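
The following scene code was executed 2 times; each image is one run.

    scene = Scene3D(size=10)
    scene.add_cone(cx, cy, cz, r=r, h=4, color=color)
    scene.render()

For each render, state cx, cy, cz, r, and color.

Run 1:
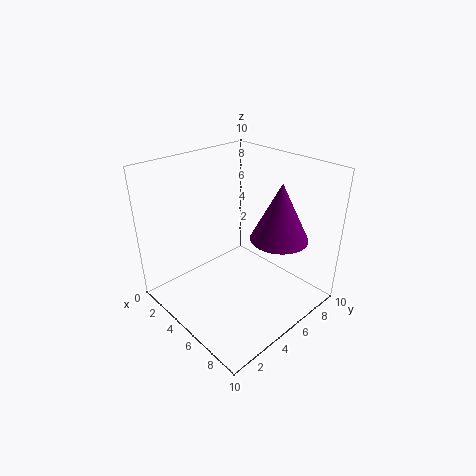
cx = 7; cy = 7; cz = 5; r = 2; color = 'purple'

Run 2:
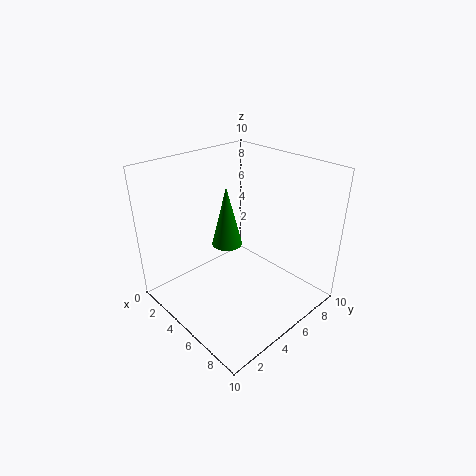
cx = 5; cy = 4; cz = 5; r = 1; color = 'green'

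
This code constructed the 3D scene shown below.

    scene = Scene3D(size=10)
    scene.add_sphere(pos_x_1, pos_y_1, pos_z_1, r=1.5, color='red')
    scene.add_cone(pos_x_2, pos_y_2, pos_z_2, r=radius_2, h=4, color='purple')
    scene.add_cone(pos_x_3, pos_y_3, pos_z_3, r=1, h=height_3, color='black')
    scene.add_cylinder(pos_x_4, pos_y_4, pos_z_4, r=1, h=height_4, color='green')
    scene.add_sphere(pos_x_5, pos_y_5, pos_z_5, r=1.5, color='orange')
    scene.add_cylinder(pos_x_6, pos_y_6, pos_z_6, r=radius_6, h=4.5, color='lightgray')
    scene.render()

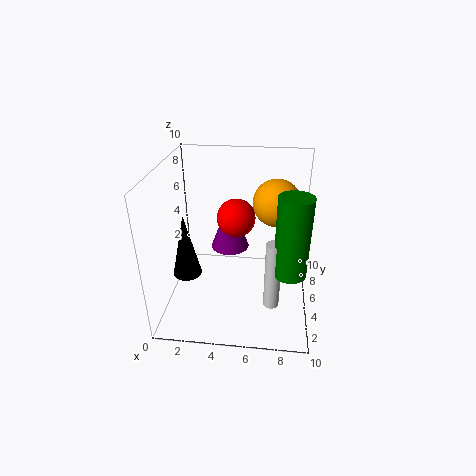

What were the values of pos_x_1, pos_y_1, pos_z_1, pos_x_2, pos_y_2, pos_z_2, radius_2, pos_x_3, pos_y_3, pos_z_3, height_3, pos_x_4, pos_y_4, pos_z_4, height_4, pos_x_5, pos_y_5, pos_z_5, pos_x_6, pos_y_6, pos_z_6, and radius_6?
pos_x_1 = 4.5; pos_y_1 = 8; pos_z_1 = 5; pos_x_2 = 4; pos_y_2 = 8; pos_z_2 = 2.5; radius_2 = 1.5; pos_x_3 = 1.5; pos_y_3 = 4; pos_z_3 = 2.5; height_3 = 4.5; pos_x_4 = 8.5; pos_y_4 = 2; pos_z_4 = 4.5; height_4 = 5; pos_x_5 = 7.5; pos_y_5 = 4.5; pos_z_5 = 8; pos_x_6 = 7.5; pos_y_6 = 2; pos_z_6 = 2; radius_6 = 0.5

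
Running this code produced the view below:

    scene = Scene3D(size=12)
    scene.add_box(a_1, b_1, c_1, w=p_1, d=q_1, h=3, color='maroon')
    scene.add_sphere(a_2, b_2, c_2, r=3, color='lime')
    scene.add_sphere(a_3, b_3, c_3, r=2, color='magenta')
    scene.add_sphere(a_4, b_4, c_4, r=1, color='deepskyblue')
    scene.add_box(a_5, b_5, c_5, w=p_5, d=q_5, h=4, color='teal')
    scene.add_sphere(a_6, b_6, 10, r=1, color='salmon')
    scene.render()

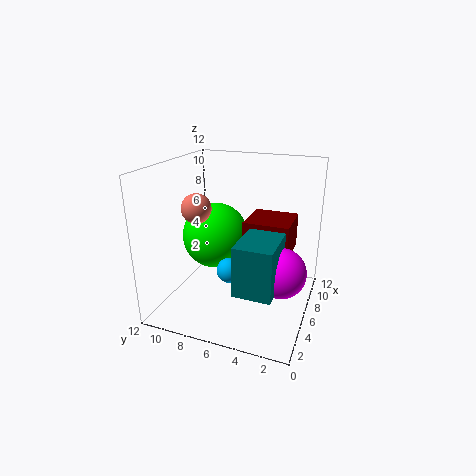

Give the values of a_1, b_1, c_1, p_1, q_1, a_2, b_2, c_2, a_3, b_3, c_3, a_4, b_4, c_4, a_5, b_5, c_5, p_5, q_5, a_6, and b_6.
a_1 = 7; b_1 = 2; c_1 = 4; p_1 = 4; q_1 = 4; a_2 = 8; b_2 = 9; c_2 = 5; a_3 = 5; b_3 = 2; c_3 = 4; a_4 = 4; b_4 = 6; c_4 = 4; a_5 = 2; b_5 = 2; c_5 = 3; p_5 = 4; q_5 = 3; a_6 = 1; b_6 = 7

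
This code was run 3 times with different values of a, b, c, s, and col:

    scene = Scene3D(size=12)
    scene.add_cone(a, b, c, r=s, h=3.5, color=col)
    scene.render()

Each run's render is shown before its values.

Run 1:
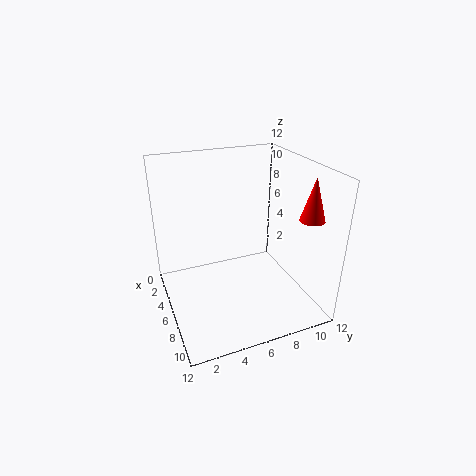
a = 9; b = 11; c = 8; s = 1; col = 'red'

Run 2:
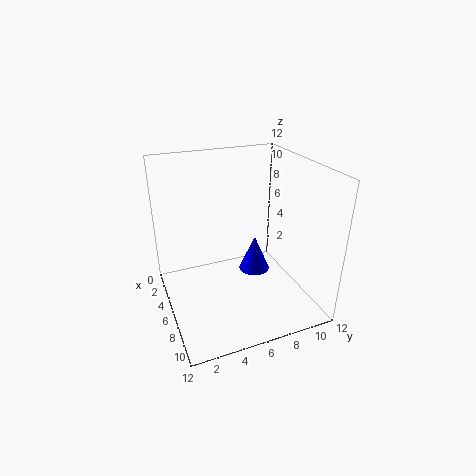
a = 3; b = 9; c = 0.5; s = 1.5; col = 'blue'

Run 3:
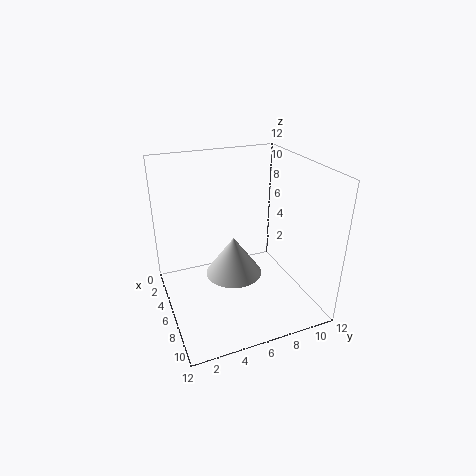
a = 5; b = 6; c = 2; s = 2.5; col = 'lightgray'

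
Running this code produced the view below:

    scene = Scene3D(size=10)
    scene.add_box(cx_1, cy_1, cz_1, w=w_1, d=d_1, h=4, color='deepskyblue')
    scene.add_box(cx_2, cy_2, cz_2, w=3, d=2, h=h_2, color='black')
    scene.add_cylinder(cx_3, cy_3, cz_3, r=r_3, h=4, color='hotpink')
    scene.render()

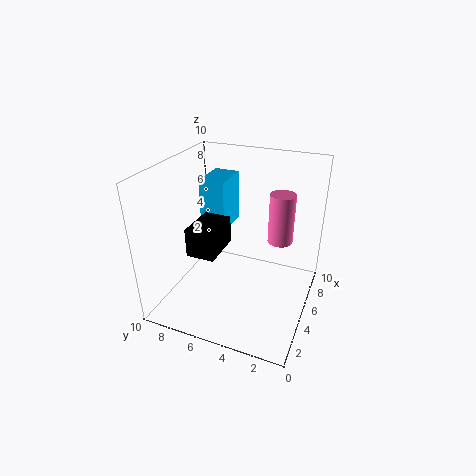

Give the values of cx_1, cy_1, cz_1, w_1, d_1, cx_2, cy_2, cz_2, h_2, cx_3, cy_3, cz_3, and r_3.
cx_1 = 7
cy_1 = 7
cz_1 = 4
w_1 = 3
d_1 = 2
cx_2 = 3
cy_2 = 6
cz_2 = 4
h_2 = 2
cx_3 = 9
cy_3 = 3
cz_3 = 3
r_3 = 1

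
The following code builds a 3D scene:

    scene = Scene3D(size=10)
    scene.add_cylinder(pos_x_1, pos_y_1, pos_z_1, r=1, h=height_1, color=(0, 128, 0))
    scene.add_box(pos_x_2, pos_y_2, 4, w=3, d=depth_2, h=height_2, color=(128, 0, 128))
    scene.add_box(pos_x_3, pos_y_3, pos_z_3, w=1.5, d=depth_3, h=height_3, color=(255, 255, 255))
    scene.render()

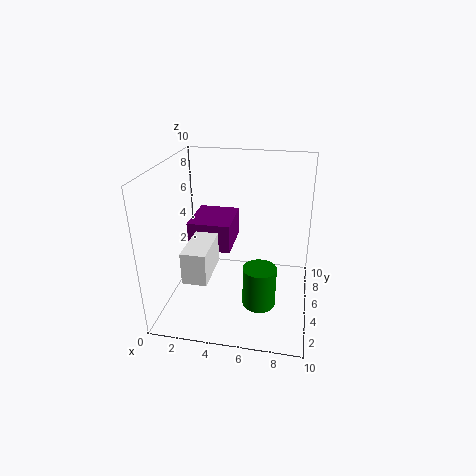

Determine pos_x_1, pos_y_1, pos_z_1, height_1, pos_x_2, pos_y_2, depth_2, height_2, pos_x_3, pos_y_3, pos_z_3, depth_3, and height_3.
pos_x_1 = 7; pos_y_1 = 1.5; pos_z_1 = 2.5; height_1 = 2.5; pos_x_2 = 1.5; pos_y_2 = 4.5; depth_2 = 3.5; height_2 = 2; pos_x_3 = 2.5; pos_y_3 = 0.5; pos_z_3 = 4; depth_3 = 3; height_3 = 2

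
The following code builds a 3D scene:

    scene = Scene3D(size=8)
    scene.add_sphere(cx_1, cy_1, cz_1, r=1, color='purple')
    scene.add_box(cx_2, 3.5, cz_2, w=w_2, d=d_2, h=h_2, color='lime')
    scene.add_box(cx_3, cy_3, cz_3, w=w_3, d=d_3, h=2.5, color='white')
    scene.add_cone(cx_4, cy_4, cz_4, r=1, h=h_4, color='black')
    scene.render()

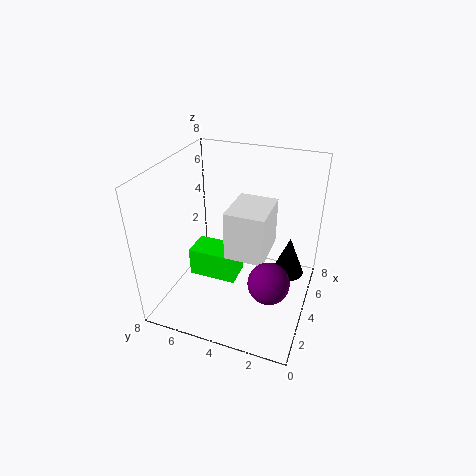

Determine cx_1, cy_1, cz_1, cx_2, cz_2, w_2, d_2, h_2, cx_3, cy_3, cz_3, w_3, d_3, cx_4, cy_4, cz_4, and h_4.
cx_1 = 1.5, cy_1 = 1.5, cz_1 = 3.5, cx_2 = 2, cz_2 = 2.5, w_2 = 1.5, d_2 = 2.5, h_2 = 1.5, cx_3 = 2, cy_3 = 2, cz_3 = 4, w_3 = 2.5, d_3 = 2, cx_4 = 6.5, cy_4 = 1.5, cz_4 = 0.5, h_4 = 2.5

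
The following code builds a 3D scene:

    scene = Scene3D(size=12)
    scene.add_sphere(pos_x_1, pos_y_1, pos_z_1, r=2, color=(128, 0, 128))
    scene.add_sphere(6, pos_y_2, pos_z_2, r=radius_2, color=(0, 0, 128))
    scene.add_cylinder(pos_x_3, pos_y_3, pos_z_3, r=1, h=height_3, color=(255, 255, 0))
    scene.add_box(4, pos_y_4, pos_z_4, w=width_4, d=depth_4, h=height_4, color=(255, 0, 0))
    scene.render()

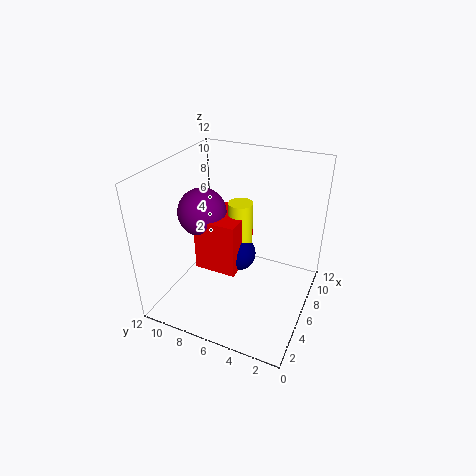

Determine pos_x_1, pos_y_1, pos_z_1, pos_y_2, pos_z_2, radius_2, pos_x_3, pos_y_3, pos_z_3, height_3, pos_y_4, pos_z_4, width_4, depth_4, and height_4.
pos_x_1 = 5.5
pos_y_1 = 9
pos_z_1 = 8
pos_y_2 = 6
pos_z_2 = 4.5
radius_2 = 1.5
pos_x_3 = 6.5
pos_y_3 = 6
pos_z_3 = 3.5
height_3 = 5.5
pos_y_4 = 5.5
pos_z_4 = 3.5
width_4 = 4
depth_4 = 3.5
height_4 = 4.5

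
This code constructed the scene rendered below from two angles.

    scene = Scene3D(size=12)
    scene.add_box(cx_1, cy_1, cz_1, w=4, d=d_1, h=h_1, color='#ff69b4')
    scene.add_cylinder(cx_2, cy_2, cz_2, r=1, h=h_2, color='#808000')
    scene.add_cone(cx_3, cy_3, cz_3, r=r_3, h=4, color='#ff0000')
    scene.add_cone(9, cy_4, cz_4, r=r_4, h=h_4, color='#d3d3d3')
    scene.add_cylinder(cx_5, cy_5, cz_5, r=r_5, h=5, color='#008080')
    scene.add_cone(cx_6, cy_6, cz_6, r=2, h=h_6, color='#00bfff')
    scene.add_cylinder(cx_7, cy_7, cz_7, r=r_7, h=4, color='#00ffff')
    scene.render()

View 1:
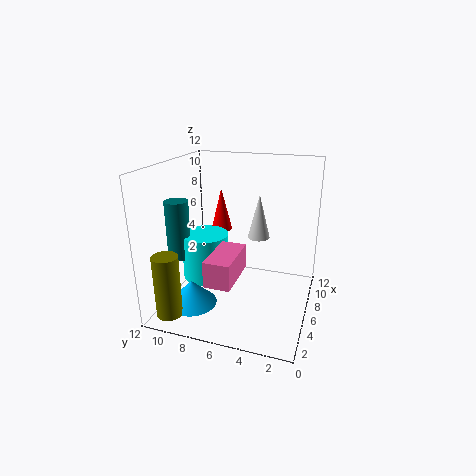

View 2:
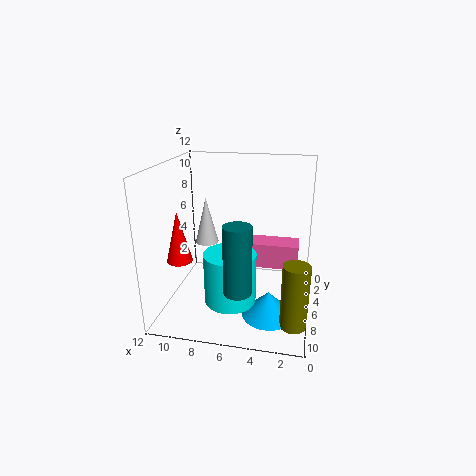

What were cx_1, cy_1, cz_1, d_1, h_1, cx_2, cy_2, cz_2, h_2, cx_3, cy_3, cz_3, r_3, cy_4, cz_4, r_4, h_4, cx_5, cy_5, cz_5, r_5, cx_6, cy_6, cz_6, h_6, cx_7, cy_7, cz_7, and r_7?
cx_1 = 1, cy_1 = 5, cz_1 = 4, d_1 = 2, h_1 = 2, cx_2 = 1, cy_2 = 10, cz_2 = 1, h_2 = 5, cx_3 = 10, cy_3 = 9, cz_3 = 5, r_3 = 1, cy_4 = 5, cz_4 = 5, r_4 = 1, h_4 = 4, cx_5 = 5, cy_5 = 11, cz_5 = 4, r_5 = 1, cx_6 = 3, cy_6 = 9, cz_6 = 1, h_6 = 2, cx_7 = 6, cy_7 = 9, cz_7 = 2, r_7 = 2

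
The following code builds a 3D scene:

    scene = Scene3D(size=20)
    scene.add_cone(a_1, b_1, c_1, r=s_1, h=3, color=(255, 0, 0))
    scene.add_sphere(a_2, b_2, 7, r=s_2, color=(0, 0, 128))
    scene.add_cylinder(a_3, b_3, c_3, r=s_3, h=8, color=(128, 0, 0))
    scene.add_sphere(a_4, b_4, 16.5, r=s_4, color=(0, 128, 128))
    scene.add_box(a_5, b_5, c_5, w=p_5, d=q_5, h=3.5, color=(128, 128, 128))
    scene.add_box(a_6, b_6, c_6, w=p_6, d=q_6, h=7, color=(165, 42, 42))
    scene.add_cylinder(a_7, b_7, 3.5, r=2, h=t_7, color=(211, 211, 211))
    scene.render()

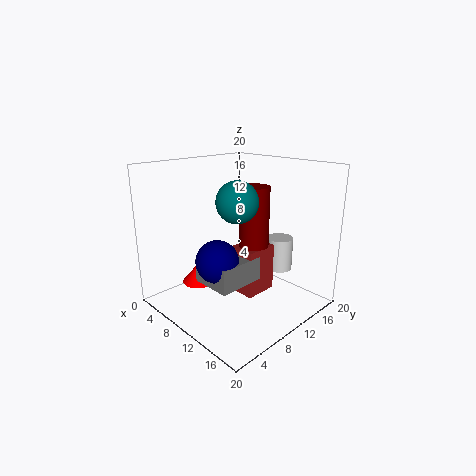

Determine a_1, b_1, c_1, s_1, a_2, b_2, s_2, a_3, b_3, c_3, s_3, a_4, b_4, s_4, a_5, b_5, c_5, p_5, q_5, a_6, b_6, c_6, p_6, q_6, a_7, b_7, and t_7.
a_1 = 4, b_1 = 7.5, c_1 = 2, s_1 = 2.5, a_2 = 9, b_2 = 7, s_2 = 3, a_3 = 12.5, b_3 = 10.5, c_3 = 9.5, s_3 = 2, a_4 = 14, b_4 = 6, s_4 = 2.5, a_5 = 6, b_5 = 5.5, c_5 = 3.5, p_5 = 6, q_5 = 7, a_6 = 8, b_6 = 10.5, c_6 = 1, p_6 = 4, q_6 = 5, a_7 = 11.5, b_7 = 17.5, t_7 = 5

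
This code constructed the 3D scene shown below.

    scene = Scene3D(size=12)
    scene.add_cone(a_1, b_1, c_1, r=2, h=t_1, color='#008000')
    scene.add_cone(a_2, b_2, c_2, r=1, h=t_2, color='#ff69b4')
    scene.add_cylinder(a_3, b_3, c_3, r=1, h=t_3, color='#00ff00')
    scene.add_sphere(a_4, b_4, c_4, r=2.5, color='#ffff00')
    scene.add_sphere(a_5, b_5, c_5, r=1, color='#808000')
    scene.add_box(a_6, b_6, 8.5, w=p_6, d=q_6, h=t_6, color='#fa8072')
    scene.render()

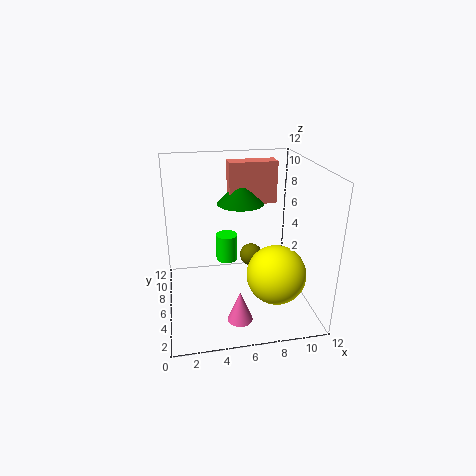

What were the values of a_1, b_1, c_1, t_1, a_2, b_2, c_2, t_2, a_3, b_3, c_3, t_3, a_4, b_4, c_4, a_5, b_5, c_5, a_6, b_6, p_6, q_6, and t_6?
a_1 = 6.5
b_1 = 7.5
c_1 = 8.5
t_1 = 2
a_2 = 5.5
b_2 = 2.5
c_2 = 0.5
t_2 = 2.5
a_3 = 5.5
b_3 = 9
c_3 = 2.5
t_3 = 2.5
a_4 = 9
b_4 = 4.5
c_4 = 3
a_5 = 7.5
b_5 = 7.5
c_5 = 3.5
a_6 = 5.5
b_6 = 7
p_6 = 4
q_6 = 1.5
t_6 = 3.5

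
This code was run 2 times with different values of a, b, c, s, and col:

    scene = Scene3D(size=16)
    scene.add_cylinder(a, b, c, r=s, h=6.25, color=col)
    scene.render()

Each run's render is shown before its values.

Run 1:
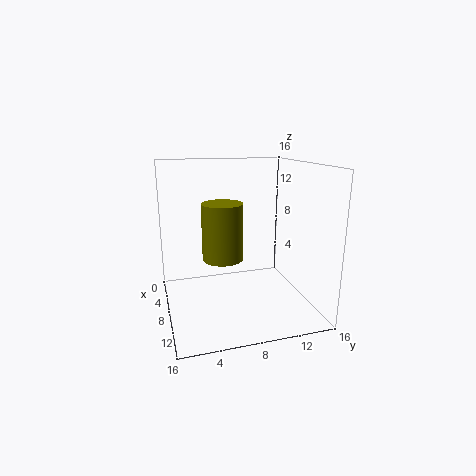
a = 8
b = 6.25
c = 5.75
s = 2.25
col = 'olive'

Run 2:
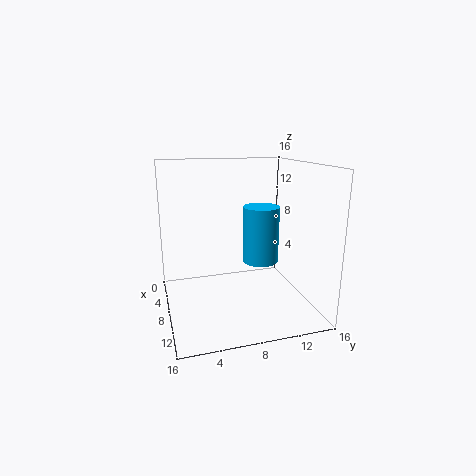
a = 8.5
b = 10.5
c = 5.25
s = 2
col = 'deepskyblue'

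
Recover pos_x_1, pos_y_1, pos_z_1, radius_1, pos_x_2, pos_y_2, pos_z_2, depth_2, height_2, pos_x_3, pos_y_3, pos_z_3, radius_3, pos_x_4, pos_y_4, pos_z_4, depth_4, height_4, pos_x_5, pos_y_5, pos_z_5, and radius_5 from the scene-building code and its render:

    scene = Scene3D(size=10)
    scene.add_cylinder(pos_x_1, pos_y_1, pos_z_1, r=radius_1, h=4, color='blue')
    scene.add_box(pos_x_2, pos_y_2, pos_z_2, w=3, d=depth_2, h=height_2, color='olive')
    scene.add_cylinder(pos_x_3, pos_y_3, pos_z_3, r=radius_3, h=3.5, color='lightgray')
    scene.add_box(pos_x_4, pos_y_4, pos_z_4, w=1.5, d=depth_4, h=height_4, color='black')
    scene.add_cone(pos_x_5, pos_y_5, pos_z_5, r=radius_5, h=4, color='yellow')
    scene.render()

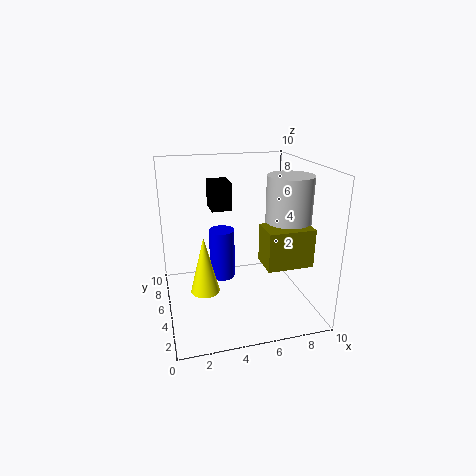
pos_x_1 = 4.5, pos_y_1 = 8, pos_z_1 = 0.5, radius_1 = 1, pos_x_2 = 6, pos_y_2 = 1.5, pos_z_2 = 4, depth_2 = 2, height_2 = 2.5, pos_x_3 = 8, pos_y_3 = 3.5, pos_z_3 = 6, radius_3 = 1.5, pos_x_4 = 3.5, pos_y_4 = 6.5, pos_z_4 = 6.5, depth_4 = 2, height_4 = 2, pos_x_5 = 2.5, pos_y_5 = 4.5, pos_z_5 = 1.5, radius_5 = 1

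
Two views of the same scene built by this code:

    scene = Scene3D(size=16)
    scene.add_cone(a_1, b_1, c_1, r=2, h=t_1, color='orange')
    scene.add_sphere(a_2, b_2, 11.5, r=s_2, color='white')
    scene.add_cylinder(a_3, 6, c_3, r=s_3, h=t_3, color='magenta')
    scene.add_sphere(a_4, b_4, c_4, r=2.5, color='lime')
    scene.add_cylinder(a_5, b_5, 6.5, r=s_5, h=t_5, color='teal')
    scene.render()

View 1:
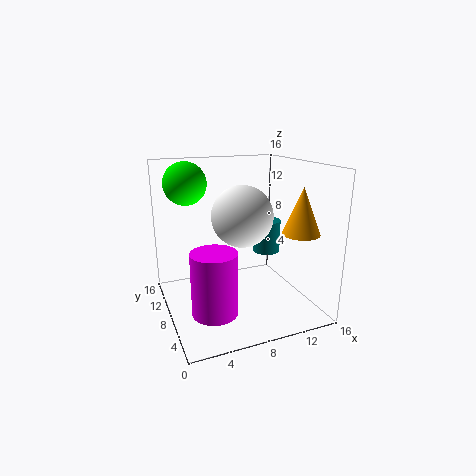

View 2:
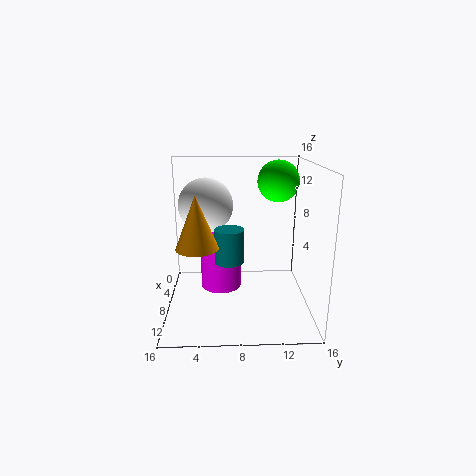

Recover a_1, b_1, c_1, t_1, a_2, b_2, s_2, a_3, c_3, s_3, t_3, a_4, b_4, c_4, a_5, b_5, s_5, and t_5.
a_1 = 13.5
b_1 = 4
c_1 = 9
t_1 = 5
a_2 = 7
b_2 = 4.5
s_2 = 3
a_3 = 4.5
c_3 = 0.5
s_3 = 2.5
t_3 = 7
a_4 = 3.5
b_4 = 13
c_4 = 13.5
a_5 = 11
b_5 = 7
s_5 = 1.5
t_5 = 3.5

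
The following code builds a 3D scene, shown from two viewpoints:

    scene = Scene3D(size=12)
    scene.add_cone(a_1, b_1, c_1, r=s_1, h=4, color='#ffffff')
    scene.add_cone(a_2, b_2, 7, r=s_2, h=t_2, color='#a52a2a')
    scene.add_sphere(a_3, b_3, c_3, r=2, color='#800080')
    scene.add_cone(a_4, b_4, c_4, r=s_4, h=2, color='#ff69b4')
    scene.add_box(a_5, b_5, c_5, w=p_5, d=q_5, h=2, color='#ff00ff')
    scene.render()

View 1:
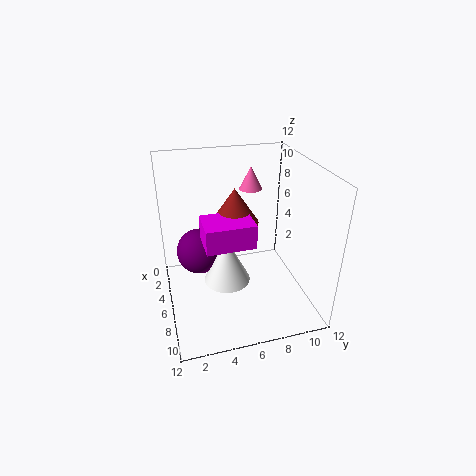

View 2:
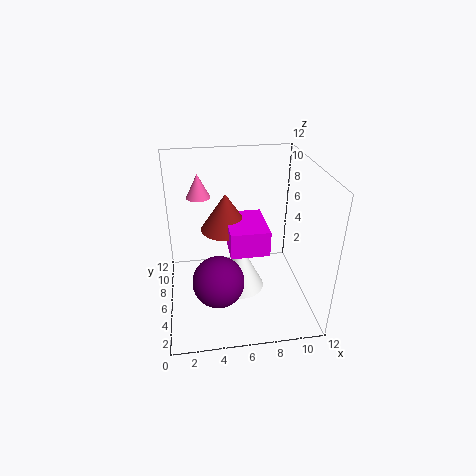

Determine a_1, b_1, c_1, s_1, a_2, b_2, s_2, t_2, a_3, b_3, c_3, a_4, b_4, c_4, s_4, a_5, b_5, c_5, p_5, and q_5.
a_1 = 6; b_1 = 5; c_1 = 2; s_1 = 2; a_2 = 5; b_2 = 6; s_2 = 2; t_2 = 3; a_3 = 4; b_3 = 3; c_3 = 4; a_4 = 3; b_4 = 8; c_4 = 9; s_4 = 1; a_5 = 5; b_5 = 3; c_5 = 6; p_5 = 3; q_5 = 4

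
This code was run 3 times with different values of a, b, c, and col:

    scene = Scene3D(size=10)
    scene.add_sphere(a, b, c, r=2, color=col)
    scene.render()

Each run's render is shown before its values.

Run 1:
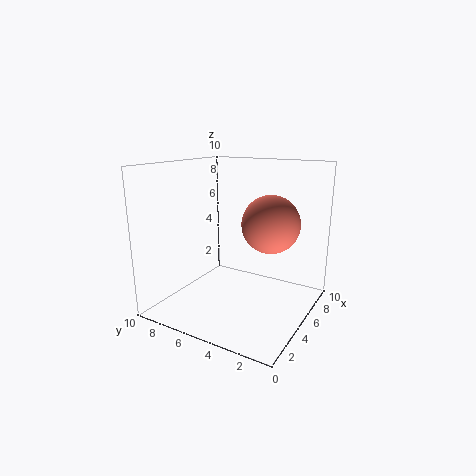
a = 6, b = 3, c = 6, col = 'salmon'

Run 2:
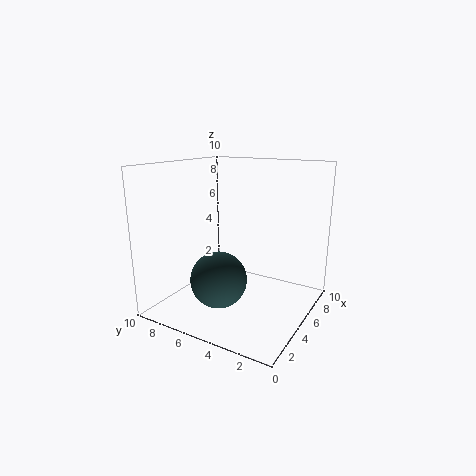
a = 4, b = 6, c = 2, col = 'darkslategray'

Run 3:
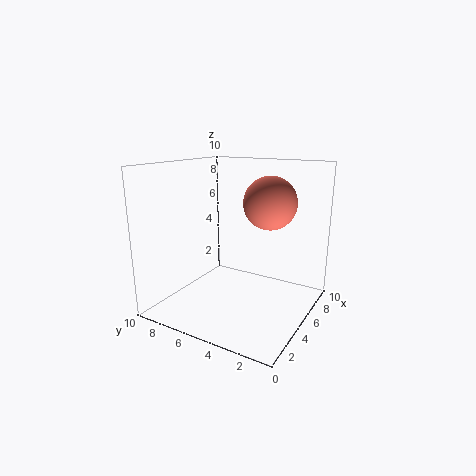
a = 8, b = 4, c = 7, col = 'salmon'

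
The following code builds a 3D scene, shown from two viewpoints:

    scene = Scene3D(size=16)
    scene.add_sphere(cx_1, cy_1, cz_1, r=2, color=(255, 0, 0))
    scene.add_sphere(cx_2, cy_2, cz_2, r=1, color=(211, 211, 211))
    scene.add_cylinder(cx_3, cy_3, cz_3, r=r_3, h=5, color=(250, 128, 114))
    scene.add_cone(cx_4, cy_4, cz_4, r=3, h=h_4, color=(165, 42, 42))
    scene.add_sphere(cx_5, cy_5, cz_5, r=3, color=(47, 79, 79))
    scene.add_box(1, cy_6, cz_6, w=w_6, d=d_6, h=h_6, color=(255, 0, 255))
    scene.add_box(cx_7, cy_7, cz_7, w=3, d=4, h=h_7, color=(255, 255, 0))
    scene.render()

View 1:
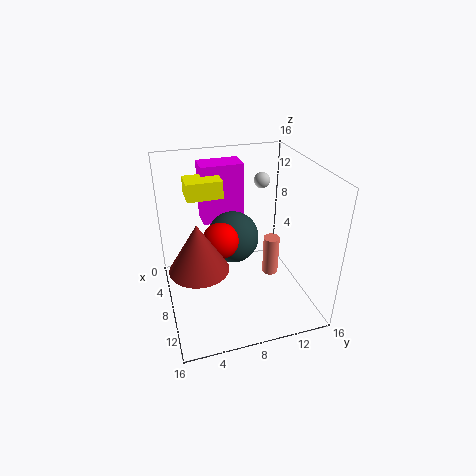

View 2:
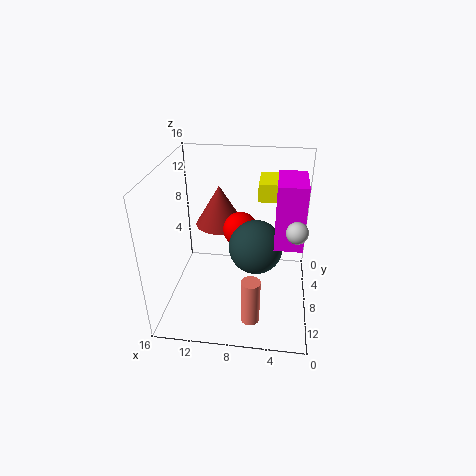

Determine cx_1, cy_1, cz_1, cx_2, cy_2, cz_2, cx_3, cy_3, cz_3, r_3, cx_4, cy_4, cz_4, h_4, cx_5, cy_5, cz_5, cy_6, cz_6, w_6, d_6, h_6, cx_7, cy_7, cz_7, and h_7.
cx_1 = 8
cy_1 = 6
cz_1 = 8
cx_2 = 2
cy_2 = 13
cz_2 = 12
cx_3 = 6
cy_3 = 13
cz_3 = 1
r_3 = 1
cx_4 = 11
cy_4 = 3
cz_4 = 7
h_4 = 5
cx_5 = 6
cy_5 = 8
cz_5 = 7
cy_6 = 5
cz_6 = 8
w_6 = 3
d_6 = 5
h_6 = 7
cx_7 = 3
cy_7 = 3
cz_7 = 12
h_7 = 2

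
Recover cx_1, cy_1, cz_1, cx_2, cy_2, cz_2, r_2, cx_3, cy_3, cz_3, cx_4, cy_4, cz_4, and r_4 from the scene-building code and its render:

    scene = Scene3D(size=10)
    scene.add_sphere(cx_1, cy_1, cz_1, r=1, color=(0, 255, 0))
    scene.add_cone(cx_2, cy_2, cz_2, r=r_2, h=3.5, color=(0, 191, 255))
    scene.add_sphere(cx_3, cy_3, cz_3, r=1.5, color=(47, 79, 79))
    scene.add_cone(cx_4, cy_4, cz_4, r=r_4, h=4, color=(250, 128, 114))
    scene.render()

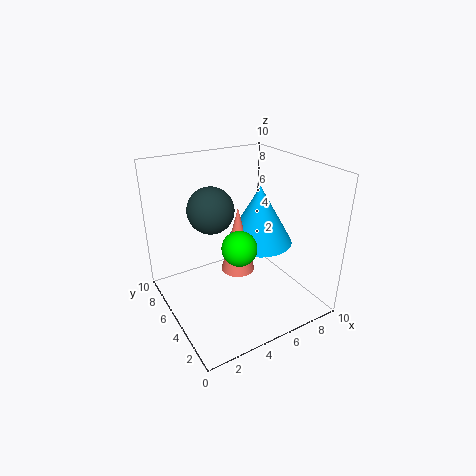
cx_1 = 3
cy_1 = 1.5
cz_1 = 6.5
cx_2 = 5
cy_2 = 2.5
cz_2 = 6
r_2 = 2
cx_3 = 3
cy_3 = 5
cz_3 = 7.5
cx_4 = 3.5
cy_4 = 2.5
cz_4 = 4.5
r_4 = 1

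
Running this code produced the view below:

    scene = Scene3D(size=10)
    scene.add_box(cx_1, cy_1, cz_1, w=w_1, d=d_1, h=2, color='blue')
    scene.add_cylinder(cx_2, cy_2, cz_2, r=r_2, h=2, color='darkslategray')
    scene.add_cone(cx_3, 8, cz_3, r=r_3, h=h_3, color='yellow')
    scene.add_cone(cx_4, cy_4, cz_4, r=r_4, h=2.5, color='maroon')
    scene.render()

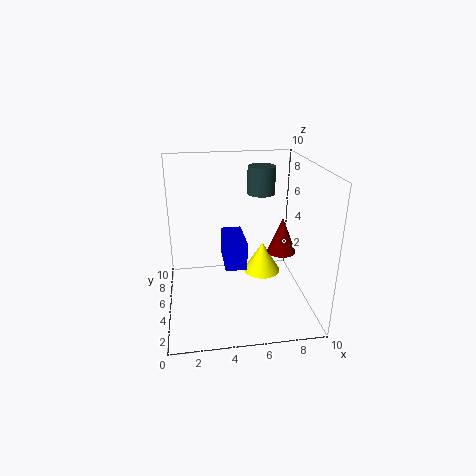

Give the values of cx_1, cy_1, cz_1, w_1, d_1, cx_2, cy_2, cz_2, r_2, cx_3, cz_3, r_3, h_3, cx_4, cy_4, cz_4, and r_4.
cx_1 = 4
cy_1 = 4
cz_1 = 3
w_1 = 1.5
d_1 = 3
cx_2 = 7
cy_2 = 7
cz_2 = 7.5
r_2 = 1
cx_3 = 7.5
cz_3 = 0.5
r_3 = 1.5
h_3 = 2.5
cx_4 = 8
cy_4 = 4.5
cz_4 = 4
r_4 = 1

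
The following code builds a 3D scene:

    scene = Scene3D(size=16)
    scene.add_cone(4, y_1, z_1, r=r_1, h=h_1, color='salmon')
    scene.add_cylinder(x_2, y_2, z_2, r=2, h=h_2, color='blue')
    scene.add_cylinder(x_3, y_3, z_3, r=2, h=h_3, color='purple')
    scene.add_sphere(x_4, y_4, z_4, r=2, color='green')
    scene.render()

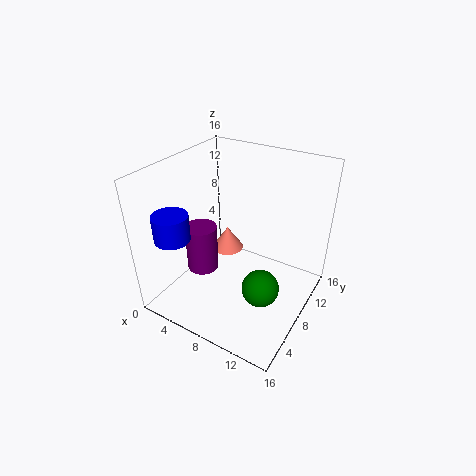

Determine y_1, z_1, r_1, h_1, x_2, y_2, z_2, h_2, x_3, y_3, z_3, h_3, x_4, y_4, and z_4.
y_1 = 12
z_1 = 3
r_1 = 2
h_1 = 3
x_2 = 2
y_2 = 4
z_2 = 8
h_2 = 3
x_3 = 2
y_3 = 9
z_3 = 1
h_3 = 6
x_4 = 12
y_4 = 6
z_4 = 4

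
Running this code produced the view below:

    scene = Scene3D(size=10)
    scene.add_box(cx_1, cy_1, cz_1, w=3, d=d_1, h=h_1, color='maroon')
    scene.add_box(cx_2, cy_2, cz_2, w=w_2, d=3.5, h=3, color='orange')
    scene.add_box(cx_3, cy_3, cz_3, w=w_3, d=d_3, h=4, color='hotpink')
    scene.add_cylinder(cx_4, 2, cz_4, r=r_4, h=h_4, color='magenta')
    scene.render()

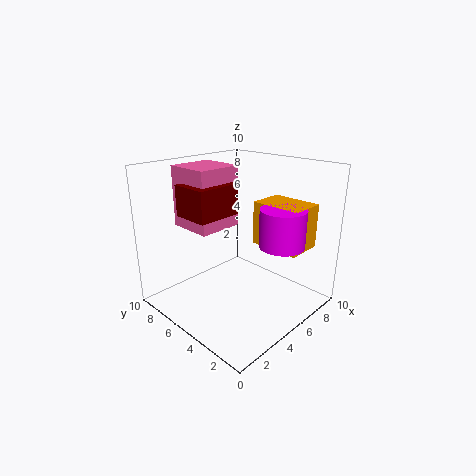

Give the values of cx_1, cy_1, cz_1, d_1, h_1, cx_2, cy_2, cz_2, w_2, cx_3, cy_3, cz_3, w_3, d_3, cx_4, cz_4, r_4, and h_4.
cx_1 = 1.5
cy_1 = 4.5
cz_1 = 7
d_1 = 2.5
h_1 = 2
cx_2 = 6
cy_2 = 1
cz_2 = 4.5
w_2 = 2.5
cx_3 = 2
cy_3 = 5
cz_3 = 6
w_3 = 3
d_3 = 3
cx_4 = 6
cz_4 = 5
r_4 = 1.5
h_4 = 2.5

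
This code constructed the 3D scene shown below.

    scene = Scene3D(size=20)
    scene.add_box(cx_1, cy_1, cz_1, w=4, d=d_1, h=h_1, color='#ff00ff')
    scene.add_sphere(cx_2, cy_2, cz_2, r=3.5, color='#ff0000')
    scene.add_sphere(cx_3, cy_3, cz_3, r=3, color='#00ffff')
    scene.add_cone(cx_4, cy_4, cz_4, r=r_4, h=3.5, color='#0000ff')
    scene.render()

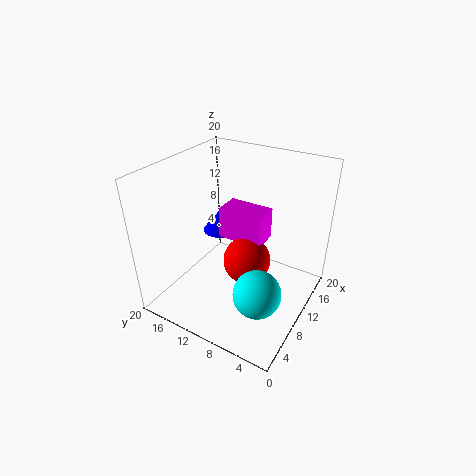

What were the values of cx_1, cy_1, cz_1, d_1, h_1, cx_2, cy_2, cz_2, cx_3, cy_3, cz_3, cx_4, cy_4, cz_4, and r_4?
cx_1 = 12
cy_1 = 7.75
cz_1 = 7.75
d_1 = 6.75
h_1 = 4.75
cx_2 = 11.75
cy_2 = 9.5
cz_2 = 5.25
cx_3 = 4.5
cy_3 = 4
cz_3 = 6.75
cx_4 = 15.5
cy_4 = 16.75
cz_4 = 6.5
r_4 = 2.75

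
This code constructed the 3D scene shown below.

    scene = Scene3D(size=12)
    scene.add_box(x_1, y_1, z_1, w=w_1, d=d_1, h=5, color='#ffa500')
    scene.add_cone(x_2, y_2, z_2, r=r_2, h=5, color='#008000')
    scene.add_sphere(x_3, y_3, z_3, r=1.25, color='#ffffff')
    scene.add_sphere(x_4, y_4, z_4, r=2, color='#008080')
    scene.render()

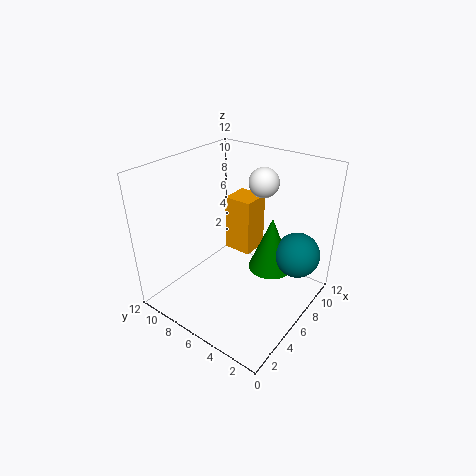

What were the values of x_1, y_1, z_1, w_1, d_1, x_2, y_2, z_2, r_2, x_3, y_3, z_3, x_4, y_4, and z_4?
x_1 = 7.5
y_1 = 6
z_1 = 3.5
w_1 = 2.5
d_1 = 2.5
x_2 = 9
y_2 = 4.5
z_2 = 2
r_2 = 2
x_3 = 8.5
y_3 = 5.25
z_3 = 10.25
x_4 = 9.75
y_4 = 2.25
z_4 = 3.75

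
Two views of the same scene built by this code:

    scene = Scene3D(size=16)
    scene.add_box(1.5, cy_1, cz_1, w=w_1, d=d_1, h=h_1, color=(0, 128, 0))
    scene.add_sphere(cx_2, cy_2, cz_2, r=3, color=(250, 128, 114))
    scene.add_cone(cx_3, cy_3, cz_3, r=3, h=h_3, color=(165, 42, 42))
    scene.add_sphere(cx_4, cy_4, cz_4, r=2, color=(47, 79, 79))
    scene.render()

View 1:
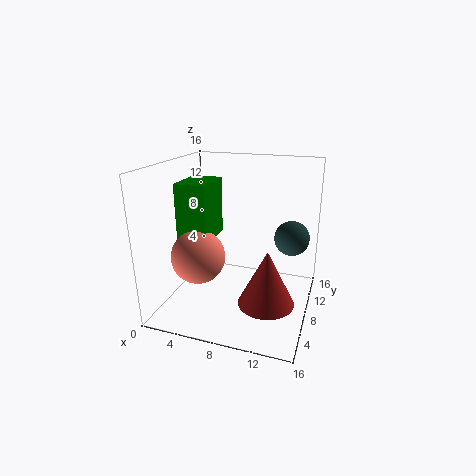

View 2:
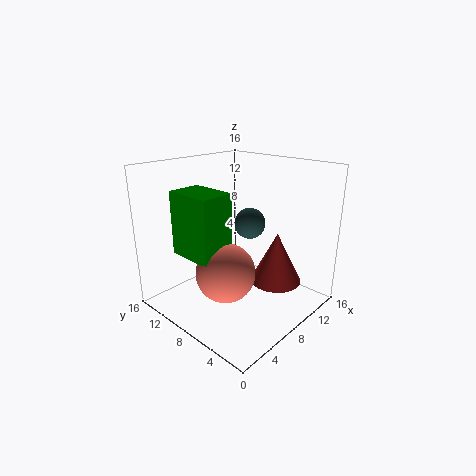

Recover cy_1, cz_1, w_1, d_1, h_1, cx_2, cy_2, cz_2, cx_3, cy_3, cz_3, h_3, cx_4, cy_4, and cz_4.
cy_1 = 6
cz_1 = 7.5
w_1 = 3.5
d_1 = 5
h_1 = 6.5
cx_2 = 4
cy_2 = 6
cz_2 = 6
cx_3 = 12
cy_3 = 5.5
cz_3 = 2
h_3 = 6
cx_4 = 13.5
cy_4 = 11
cz_4 = 7.5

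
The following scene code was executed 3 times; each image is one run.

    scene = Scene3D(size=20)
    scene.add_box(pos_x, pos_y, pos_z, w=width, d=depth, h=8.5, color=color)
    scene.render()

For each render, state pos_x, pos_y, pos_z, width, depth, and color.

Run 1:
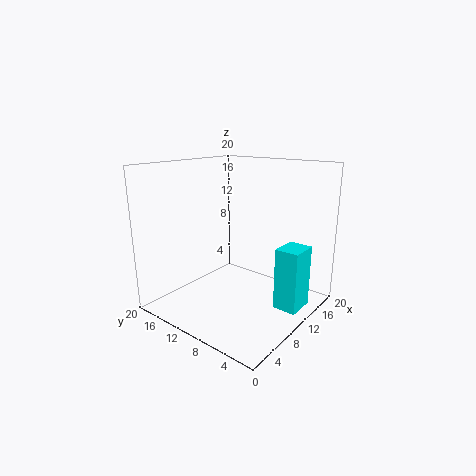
pos_x = 10.5, pos_y = 1, pos_z = 1, width = 4, depth = 3.25, color = 'cyan'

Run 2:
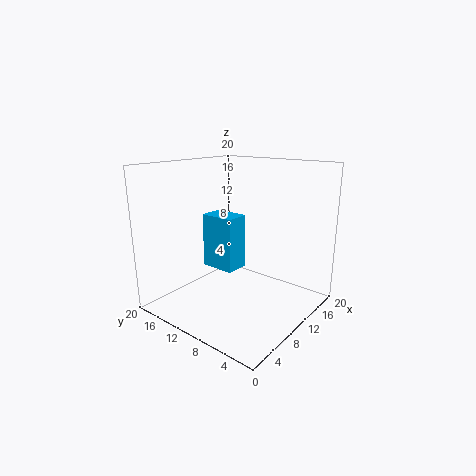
pos_x = 11.5, pos_y = 12.75, pos_z = 3.25, width = 3.75, depth = 5.5, color = 'deepskyblue'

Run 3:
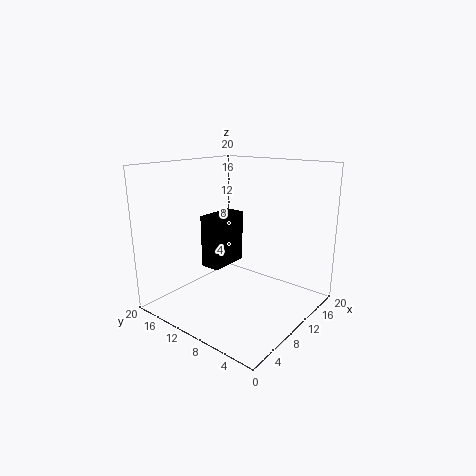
pos_x = 11.75, pos_y = 15.75, pos_z = 2.75, width = 6.75, depth = 3.25, color = 'black'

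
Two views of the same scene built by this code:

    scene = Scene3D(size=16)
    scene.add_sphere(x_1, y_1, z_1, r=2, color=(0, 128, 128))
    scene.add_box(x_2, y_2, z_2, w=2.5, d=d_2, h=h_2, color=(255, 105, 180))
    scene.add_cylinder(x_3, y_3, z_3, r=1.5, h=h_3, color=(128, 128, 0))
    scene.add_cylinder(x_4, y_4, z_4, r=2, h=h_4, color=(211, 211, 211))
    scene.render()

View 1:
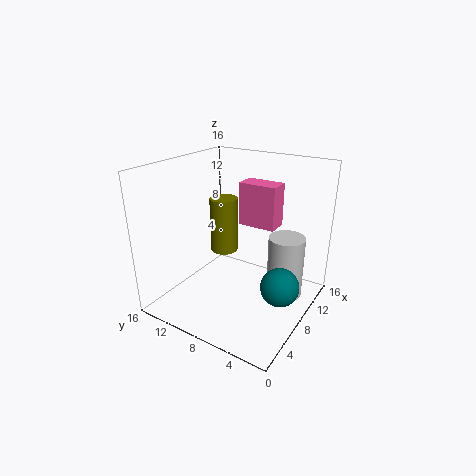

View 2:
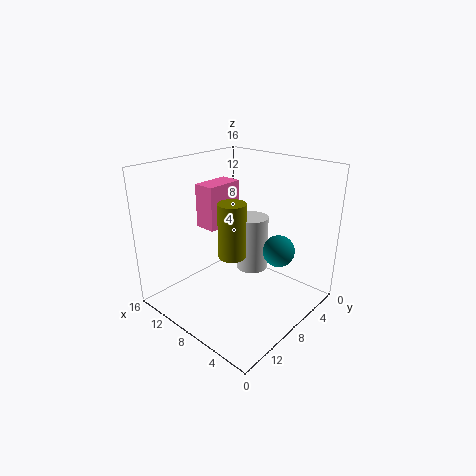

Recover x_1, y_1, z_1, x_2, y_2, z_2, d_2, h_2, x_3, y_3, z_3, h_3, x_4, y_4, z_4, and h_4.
x_1 = 6.5
y_1 = 2
z_1 = 4.5
x_2 = 10.5
y_2 = 5
z_2 = 8.5
d_2 = 4.5
h_2 = 5
x_3 = 7.5
y_3 = 9.5
z_3 = 6.5
h_3 = 6
x_4 = 10
y_4 = 3
z_4 = 1.5
h_4 = 7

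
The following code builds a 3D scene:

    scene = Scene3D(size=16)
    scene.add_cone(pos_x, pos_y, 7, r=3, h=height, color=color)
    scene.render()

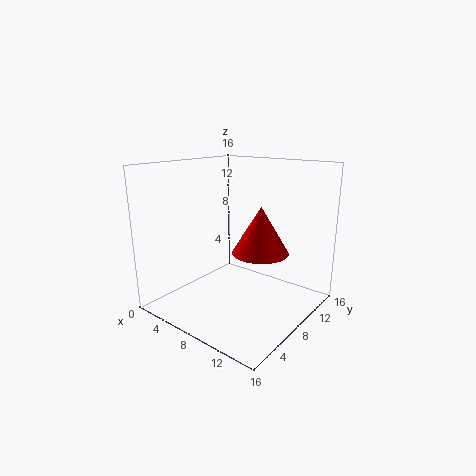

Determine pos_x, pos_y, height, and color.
pos_x = 11; pos_y = 8; height = 5; color = 'red'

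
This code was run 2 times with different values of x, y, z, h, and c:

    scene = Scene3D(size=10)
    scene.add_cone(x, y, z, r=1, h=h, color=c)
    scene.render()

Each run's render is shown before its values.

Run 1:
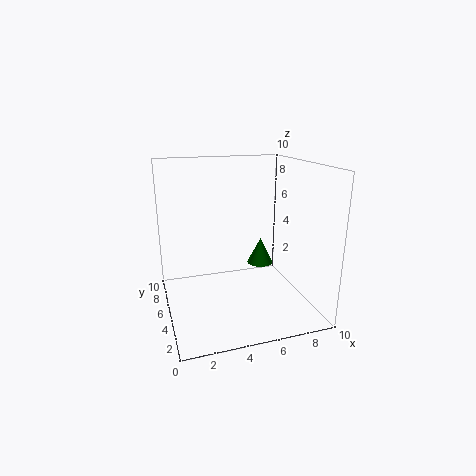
x = 7.5, y = 7, z = 2, h = 2, c = 'green'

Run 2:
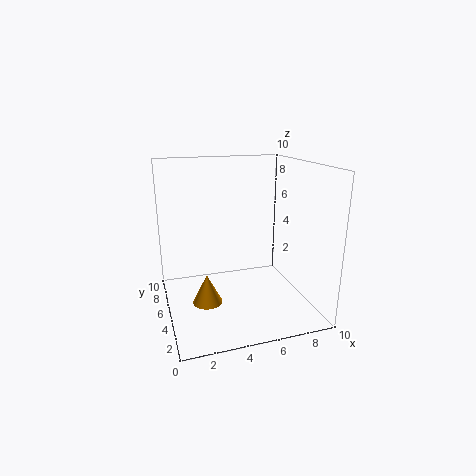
x = 2.5, y = 4, z = 1, h = 2, c = 'orange'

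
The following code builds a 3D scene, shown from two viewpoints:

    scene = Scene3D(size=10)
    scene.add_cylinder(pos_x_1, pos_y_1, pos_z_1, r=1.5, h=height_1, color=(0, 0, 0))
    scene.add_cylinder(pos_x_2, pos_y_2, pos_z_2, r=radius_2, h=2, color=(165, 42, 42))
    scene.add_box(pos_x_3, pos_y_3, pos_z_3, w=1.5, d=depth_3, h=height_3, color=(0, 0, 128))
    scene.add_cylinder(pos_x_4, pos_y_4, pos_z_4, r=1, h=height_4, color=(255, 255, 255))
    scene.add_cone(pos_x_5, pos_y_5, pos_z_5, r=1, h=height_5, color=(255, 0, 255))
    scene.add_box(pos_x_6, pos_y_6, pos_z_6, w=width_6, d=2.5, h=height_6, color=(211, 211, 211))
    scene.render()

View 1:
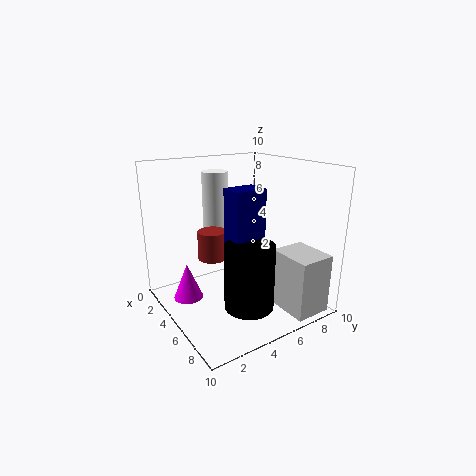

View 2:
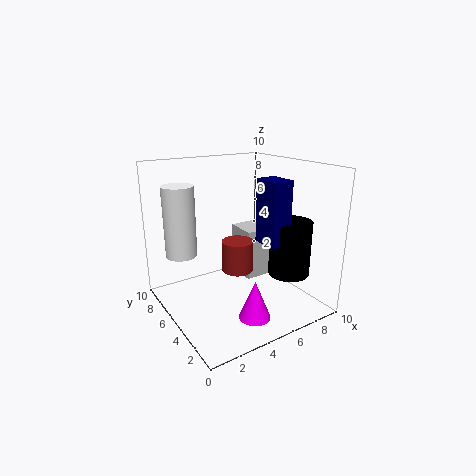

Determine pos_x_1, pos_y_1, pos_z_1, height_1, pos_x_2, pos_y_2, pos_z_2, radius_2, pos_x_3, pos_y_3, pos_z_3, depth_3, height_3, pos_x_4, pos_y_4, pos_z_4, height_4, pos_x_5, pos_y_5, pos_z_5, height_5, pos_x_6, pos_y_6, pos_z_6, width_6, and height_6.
pos_x_1 = 8.5, pos_y_1 = 3.5, pos_z_1 = 2, height_1 = 4, pos_x_2 = 4, pos_y_2 = 3.5, pos_z_2 = 3.5, radius_2 = 1, pos_x_3 = 6.5, pos_y_3 = 3, pos_z_3 = 4.5, depth_3 = 2, height_3 = 4.5, pos_x_4 = 1, pos_y_4 = 5.5, pos_z_4 = 4.5, height_4 = 4.5, pos_x_5 = 4, pos_y_5 = 1.5, pos_z_5 = 1, height_5 = 2.5, pos_x_6 = 7, pos_y_6 = 6.5, pos_z_6 = 0.5, width_6 = 3, height_6 = 4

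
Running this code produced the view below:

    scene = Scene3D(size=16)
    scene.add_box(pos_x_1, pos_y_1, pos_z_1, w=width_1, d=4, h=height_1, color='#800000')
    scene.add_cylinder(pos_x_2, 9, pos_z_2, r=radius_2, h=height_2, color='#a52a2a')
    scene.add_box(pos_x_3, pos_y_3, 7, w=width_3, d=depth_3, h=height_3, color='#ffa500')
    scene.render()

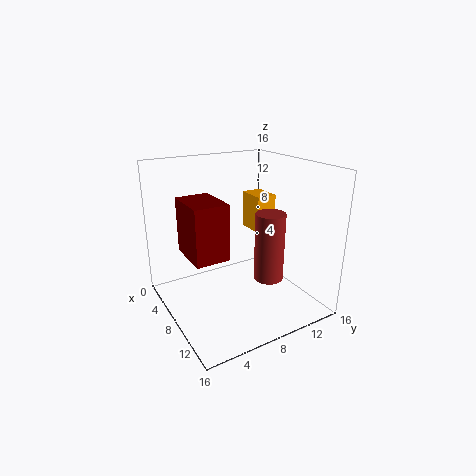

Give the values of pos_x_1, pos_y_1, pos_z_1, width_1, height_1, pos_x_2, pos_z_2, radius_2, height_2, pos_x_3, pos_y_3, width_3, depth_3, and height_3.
pos_x_1 = 2.5, pos_y_1 = 3, pos_z_1 = 5.5, width_1 = 5.5, height_1 = 6.5, pos_x_2 = 12.5, pos_z_2 = 5, radius_2 = 1.5, height_2 = 7, pos_x_3 = 2.5, pos_y_3 = 12, width_3 = 3.5, depth_3 = 2.5, height_3 = 4.5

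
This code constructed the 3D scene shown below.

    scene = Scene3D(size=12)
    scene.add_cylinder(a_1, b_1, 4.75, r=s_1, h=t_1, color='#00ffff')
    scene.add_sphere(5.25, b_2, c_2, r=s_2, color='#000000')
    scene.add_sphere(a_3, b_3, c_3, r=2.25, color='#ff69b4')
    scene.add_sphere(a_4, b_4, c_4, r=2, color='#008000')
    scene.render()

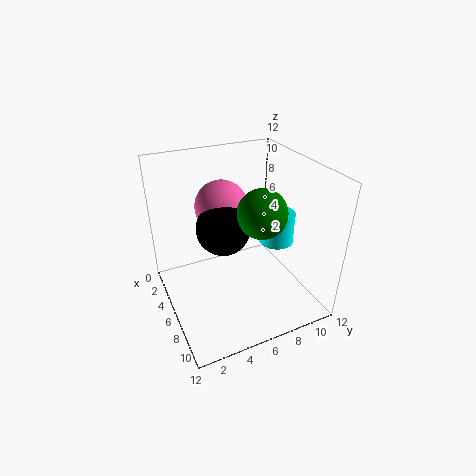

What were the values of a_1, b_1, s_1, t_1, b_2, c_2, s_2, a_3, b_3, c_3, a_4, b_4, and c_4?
a_1 = 6; b_1 = 9.75; s_1 = 1.5; t_1 = 2.75; b_2 = 5; c_2 = 6.75; s_2 = 2.25; a_3 = 3.75; b_3 = 5.5; c_3 = 8; a_4 = 7.25; b_4 = 7.5; c_4 = 8.5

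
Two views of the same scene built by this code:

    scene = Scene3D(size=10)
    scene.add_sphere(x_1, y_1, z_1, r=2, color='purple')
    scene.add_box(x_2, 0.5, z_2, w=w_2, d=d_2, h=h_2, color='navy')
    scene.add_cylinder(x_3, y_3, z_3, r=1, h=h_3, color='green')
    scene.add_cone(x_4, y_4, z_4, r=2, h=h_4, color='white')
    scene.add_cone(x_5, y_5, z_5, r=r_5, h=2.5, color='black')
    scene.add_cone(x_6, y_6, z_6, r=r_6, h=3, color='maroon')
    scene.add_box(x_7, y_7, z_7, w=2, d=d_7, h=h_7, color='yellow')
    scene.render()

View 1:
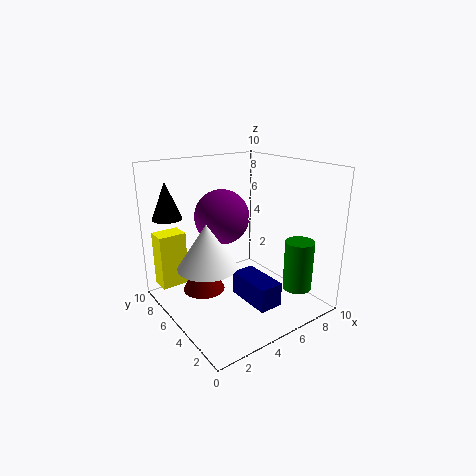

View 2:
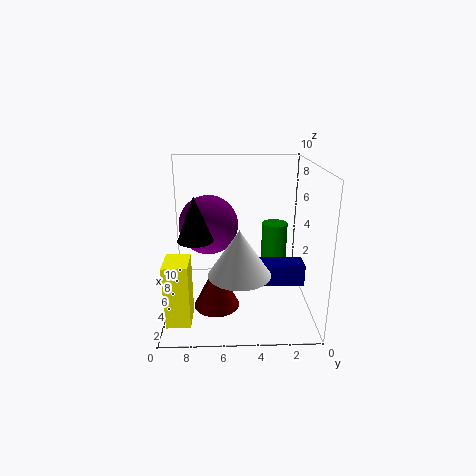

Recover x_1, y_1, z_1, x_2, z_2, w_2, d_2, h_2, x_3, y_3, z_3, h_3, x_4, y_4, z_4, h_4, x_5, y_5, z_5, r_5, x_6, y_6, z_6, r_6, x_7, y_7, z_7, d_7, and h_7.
x_1 = 5; y_1 = 7; z_1 = 6; x_2 = 3.5; z_2 = 2; w_2 = 1.5; d_2 = 3; h_2 = 1.5; x_3 = 8; y_3 = 2; z_3 = 1.5; h_3 = 3.5; x_4 = 2.5; y_4 = 5; z_4 = 3.5; h_4 = 3; x_5 = 1; y_5 = 7.5; z_5 = 6.5; r_5 = 1; x_6 = 3; y_6 = 6.5; z_6 = 1; r_6 = 1.5; x_7 = 0.5; y_7 = 8; z_7 = 1; d_7 = 1.5; h_7 = 4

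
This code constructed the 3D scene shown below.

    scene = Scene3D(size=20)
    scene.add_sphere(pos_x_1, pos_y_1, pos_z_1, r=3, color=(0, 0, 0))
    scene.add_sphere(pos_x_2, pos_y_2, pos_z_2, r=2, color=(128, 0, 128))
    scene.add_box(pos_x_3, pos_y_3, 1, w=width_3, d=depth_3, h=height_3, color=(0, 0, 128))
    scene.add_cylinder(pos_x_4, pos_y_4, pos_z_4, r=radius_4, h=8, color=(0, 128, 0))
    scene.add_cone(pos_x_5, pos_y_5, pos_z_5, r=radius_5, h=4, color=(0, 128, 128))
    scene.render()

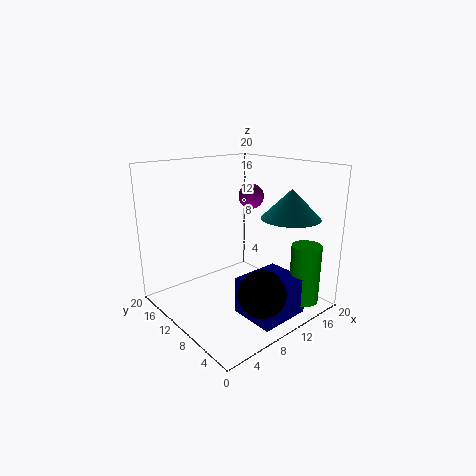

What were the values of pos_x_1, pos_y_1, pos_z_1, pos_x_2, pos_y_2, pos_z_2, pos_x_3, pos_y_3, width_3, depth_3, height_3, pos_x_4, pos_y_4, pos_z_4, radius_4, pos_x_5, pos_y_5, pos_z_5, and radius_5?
pos_x_1 = 8
pos_y_1 = 3
pos_z_1 = 5
pos_x_2 = 17
pos_y_2 = 15
pos_z_2 = 14
pos_x_3 = 7
pos_y_3 = 1
width_3 = 7
depth_3 = 6
height_3 = 5
pos_x_4 = 15
pos_y_4 = 2
pos_z_4 = 2
radius_4 = 2
pos_x_5 = 15
pos_y_5 = 5
pos_z_5 = 13
radius_5 = 4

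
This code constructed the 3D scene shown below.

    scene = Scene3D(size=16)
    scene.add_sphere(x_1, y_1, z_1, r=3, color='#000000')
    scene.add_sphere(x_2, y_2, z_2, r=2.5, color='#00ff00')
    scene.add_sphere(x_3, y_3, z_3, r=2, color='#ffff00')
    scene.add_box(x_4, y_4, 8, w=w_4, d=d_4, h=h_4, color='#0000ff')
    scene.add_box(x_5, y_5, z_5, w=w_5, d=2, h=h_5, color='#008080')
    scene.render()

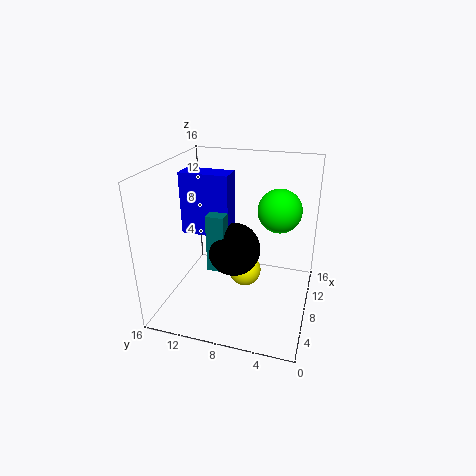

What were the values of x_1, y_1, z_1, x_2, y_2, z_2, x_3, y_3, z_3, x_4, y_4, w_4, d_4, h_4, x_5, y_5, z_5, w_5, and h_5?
x_1 = 8
y_1 = 8.5
z_1 = 6.5
x_2 = 11
y_2 = 4
z_2 = 10.5
x_3 = 11
y_3 = 8
z_3 = 2
x_4 = 7.5
y_4 = 9
w_4 = 2.5
d_4 = 5.5
h_4 = 7
x_5 = 6
y_5 = 9
z_5 = 4.5
w_5 = 4
h_5 = 6.5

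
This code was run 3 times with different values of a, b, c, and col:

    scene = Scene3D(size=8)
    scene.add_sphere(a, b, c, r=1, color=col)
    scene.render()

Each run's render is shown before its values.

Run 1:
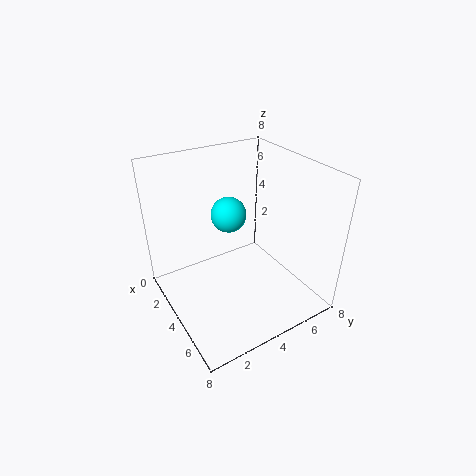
a = 3; b = 4; c = 5; col = 'cyan'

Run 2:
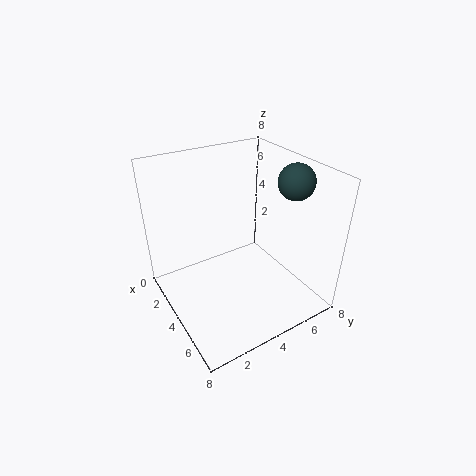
a = 5; b = 7; c = 7; col = 'darkslategray'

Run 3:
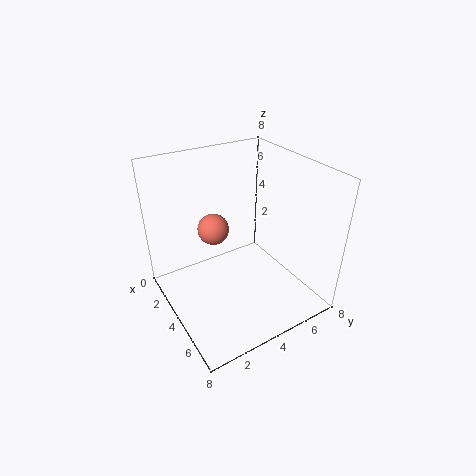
a = 1; b = 4; c = 3; col = 'salmon'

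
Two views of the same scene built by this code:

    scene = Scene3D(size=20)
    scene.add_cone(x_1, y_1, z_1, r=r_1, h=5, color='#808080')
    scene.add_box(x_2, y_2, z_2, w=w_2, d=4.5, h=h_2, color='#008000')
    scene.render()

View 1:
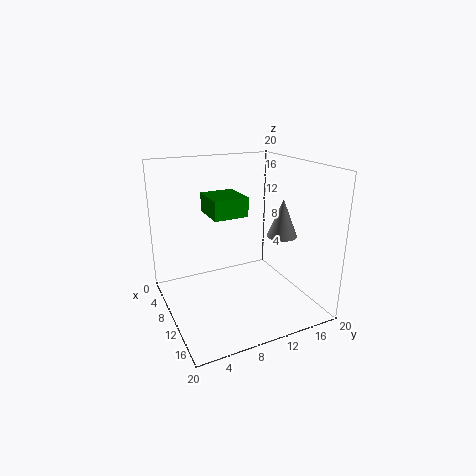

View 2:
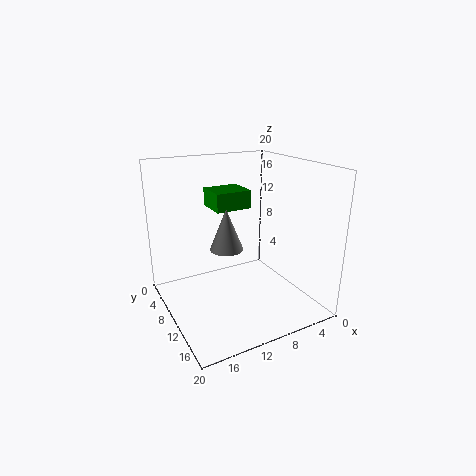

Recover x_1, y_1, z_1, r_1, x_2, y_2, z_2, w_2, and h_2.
x_1 = 14; y_1 = 14.5; z_1 = 11; r_1 = 2; x_2 = 8; y_2 = 5.5; z_2 = 14; w_2 = 5; h_2 = 2.5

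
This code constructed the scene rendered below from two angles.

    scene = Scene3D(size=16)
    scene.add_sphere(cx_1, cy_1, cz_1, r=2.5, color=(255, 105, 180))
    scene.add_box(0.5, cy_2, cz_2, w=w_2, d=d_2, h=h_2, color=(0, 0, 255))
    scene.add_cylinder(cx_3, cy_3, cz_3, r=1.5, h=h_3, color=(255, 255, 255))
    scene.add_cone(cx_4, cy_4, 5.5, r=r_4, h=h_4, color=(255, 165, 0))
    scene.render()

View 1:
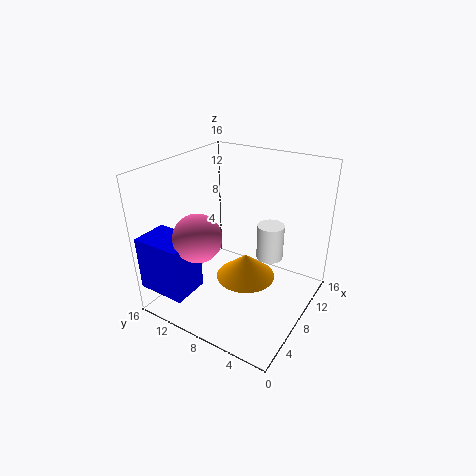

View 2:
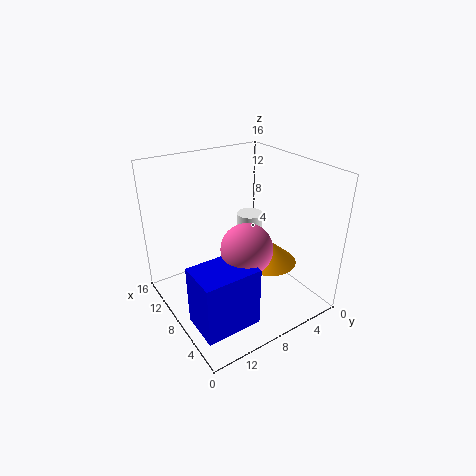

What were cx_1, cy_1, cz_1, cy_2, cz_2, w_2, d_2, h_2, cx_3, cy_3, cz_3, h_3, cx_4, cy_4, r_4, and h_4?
cx_1 = 3.5, cy_1 = 10, cz_1 = 9.5, cy_2 = 10.5, cz_2 = 3, w_2 = 4, d_2 = 5.5, h_2 = 6, cx_3 = 10, cy_3 = 5, cz_3 = 5.5, h_3 = 4, cx_4 = 5.5, cy_4 = 5.5, r_4 = 3, h_4 = 2.5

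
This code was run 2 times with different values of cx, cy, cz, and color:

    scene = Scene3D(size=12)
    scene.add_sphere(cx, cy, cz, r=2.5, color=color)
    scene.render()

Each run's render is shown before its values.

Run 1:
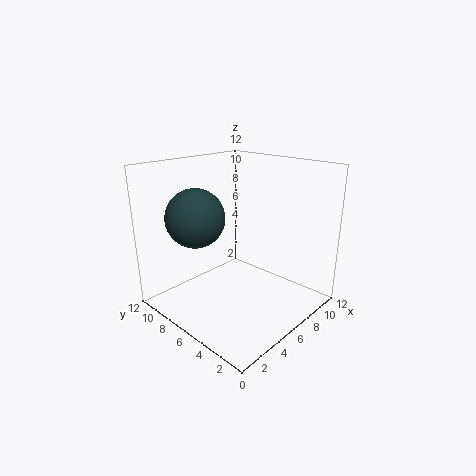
cx = 4; cy = 9; cz = 7.5; color = 'darkslategray'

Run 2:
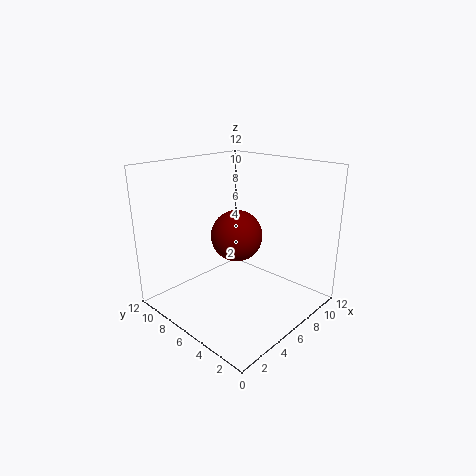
cx = 9; cy = 9; cz = 4.5; color = 'maroon'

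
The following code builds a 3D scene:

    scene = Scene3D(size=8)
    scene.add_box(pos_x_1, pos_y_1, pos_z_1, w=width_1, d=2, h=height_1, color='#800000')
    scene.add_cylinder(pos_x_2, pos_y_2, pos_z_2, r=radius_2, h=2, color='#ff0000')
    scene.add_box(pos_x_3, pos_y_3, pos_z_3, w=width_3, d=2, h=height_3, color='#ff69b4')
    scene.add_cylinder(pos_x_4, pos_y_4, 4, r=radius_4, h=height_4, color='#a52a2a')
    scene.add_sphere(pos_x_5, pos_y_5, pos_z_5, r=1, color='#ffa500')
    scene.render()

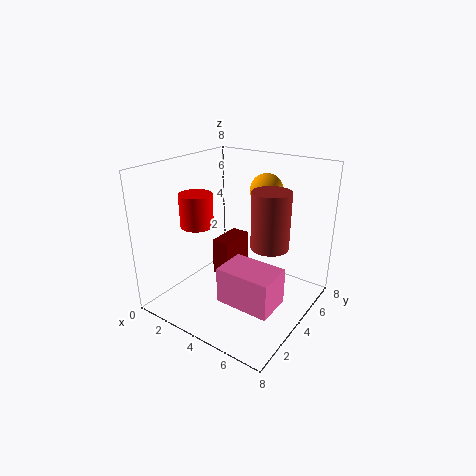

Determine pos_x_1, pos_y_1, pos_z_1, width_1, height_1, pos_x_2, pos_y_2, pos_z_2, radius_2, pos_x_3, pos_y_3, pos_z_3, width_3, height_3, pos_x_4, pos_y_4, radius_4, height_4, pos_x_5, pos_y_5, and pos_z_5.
pos_x_1 = 3; pos_y_1 = 3; pos_z_1 = 2; width_1 = 1; height_1 = 2; pos_x_2 = 1; pos_y_2 = 4; pos_z_2 = 4; radius_2 = 1; pos_x_3 = 4; pos_y_3 = 2; pos_z_3 = 1; width_3 = 3; height_3 = 2; pos_x_4 = 6; pos_y_4 = 4; radius_4 = 1; height_4 = 3; pos_x_5 = 4; pos_y_5 = 7; pos_z_5 = 6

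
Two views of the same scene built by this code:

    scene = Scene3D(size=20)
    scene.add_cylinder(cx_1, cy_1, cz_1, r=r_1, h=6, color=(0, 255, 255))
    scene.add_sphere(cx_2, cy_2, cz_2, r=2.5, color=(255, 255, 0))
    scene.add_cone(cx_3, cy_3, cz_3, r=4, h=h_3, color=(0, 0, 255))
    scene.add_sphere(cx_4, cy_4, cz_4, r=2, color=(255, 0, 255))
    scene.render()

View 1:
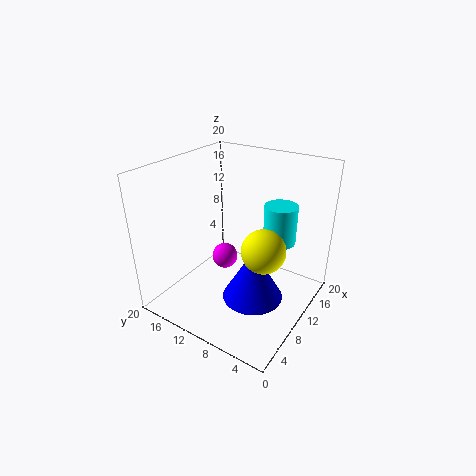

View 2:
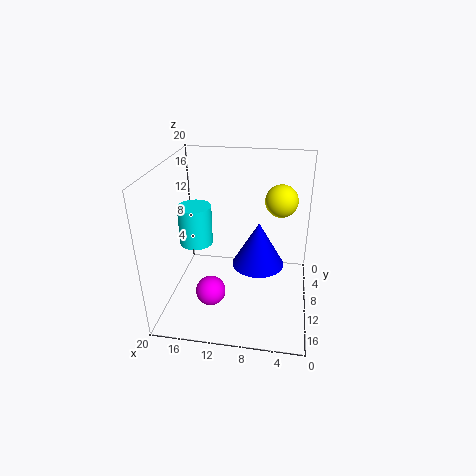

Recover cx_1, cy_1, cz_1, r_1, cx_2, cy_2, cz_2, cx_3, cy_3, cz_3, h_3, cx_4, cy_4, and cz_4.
cx_1 = 17, cy_1 = 7, cz_1 = 7, r_1 = 2.5, cx_2 = 4.5, cy_2 = 3, cz_2 = 13, cx_3 = 7.5, cy_3 = 6, cz_3 = 3.5, h_3 = 7, cx_4 = 13, cy_4 = 14.5, cz_4 = 4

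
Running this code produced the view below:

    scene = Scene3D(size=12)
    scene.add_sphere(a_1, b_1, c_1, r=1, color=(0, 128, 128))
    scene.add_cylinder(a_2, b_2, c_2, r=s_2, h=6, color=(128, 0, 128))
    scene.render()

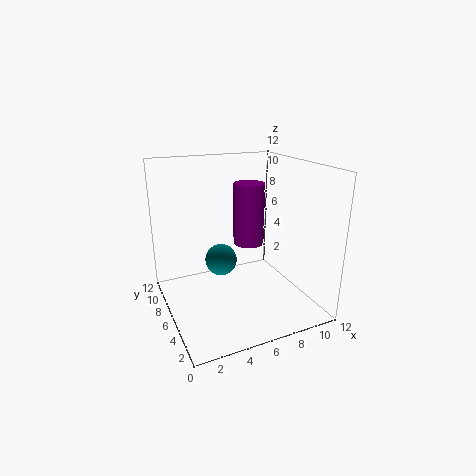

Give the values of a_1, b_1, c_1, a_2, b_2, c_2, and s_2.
a_1 = 2.5, b_1 = 1, c_1 = 7, a_2 = 9, b_2 = 10, c_2 = 3.5, s_2 = 1.5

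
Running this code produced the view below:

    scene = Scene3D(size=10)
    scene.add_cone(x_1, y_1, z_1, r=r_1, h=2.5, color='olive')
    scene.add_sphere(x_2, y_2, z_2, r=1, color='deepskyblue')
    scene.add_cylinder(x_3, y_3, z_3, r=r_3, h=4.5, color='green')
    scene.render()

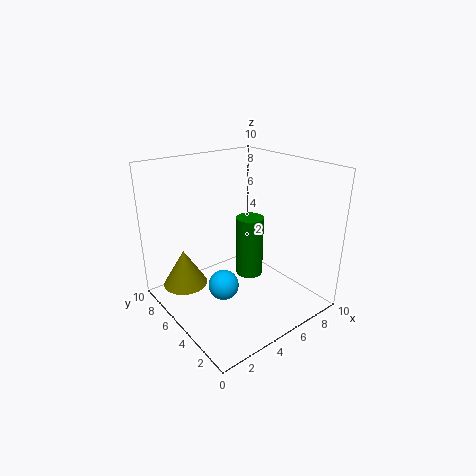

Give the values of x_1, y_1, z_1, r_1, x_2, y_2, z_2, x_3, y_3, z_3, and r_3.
x_1 = 1.5
y_1 = 6.5
z_1 = 2
r_1 = 1.5
x_2 = 3
y_2 = 4
z_2 = 2.5
x_3 = 6.5
y_3 = 5.5
z_3 = 1.5
r_3 = 1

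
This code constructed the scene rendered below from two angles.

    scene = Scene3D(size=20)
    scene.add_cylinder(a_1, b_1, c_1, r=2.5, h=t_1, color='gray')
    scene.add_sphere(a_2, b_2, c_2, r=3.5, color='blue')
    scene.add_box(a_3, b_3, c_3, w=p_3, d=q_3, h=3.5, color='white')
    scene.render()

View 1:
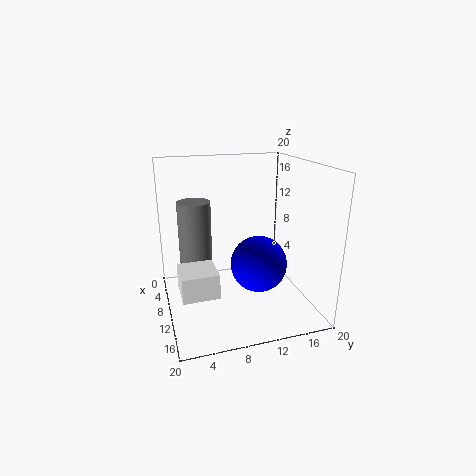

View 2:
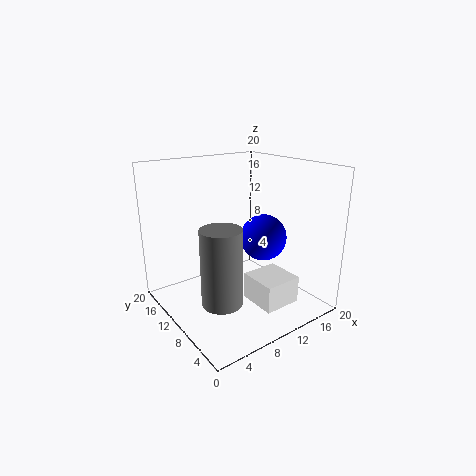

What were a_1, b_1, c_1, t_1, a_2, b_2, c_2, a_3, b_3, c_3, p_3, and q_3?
a_1 = 4; b_1 = 5; c_1 = 4.5; t_1 = 9.5; a_2 = 15.5; b_2 = 11; c_2 = 8.5; a_3 = 8.5; b_3 = 1.5; c_3 = 3; p_3 = 5; q_3 = 5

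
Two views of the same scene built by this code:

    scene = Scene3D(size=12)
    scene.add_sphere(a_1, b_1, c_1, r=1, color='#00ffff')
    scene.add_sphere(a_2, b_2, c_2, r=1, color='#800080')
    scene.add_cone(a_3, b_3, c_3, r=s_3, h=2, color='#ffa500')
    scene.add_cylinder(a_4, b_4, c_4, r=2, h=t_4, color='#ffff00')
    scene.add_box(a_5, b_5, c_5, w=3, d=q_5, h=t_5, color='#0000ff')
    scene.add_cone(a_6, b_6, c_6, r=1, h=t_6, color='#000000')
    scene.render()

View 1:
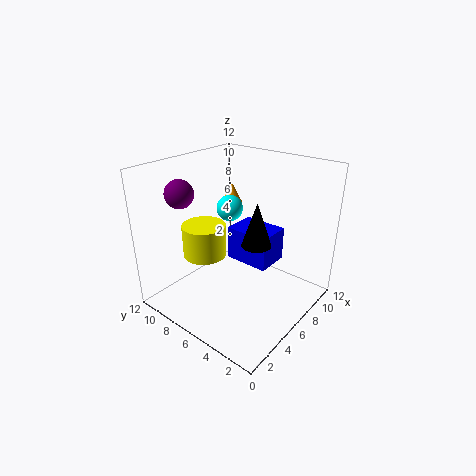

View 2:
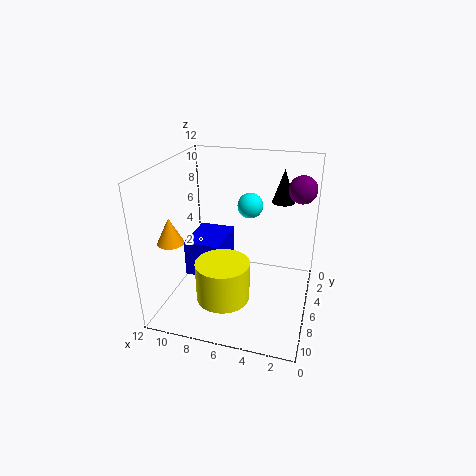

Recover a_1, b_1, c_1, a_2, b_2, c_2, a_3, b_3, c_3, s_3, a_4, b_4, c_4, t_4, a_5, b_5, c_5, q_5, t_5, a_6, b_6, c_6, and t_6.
a_1 = 5, b_1 = 6, c_1 = 9, a_2 = 1, b_2 = 7, c_2 = 11, a_3 = 10, b_3 = 10, c_3 = 7, s_3 = 1, a_4 = 6, b_4 = 10, c_4 = 3, t_4 = 3, a_5 = 7, b_5 = 4, c_5 = 3, q_5 = 4, t_5 = 3, a_6 = 3, b_6 = 2, c_6 = 8, t_6 = 3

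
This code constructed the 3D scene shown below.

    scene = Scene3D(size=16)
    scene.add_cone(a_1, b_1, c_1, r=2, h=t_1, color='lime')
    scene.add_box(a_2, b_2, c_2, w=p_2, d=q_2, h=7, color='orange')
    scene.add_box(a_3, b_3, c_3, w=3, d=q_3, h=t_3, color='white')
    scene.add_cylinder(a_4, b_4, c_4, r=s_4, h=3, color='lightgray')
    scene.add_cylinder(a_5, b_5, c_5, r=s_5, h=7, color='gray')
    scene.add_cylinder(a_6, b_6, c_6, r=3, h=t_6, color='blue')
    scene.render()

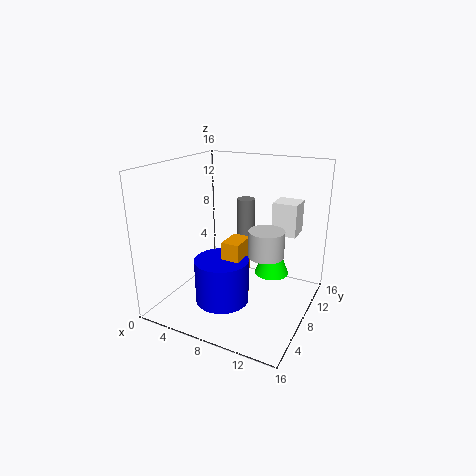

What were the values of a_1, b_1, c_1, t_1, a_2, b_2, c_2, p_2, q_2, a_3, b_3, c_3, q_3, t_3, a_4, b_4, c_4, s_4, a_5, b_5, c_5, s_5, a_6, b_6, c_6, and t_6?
a_1 = 11; b_1 = 11; c_1 = 3; t_1 = 5; a_2 = 7; b_2 = 6; c_2 = 1; p_2 = 2; q_2 = 3; a_3 = 10; b_3 = 13; c_3 = 7; q_3 = 3; t_3 = 4; a_4 = 11; b_4 = 9; c_4 = 6; s_4 = 2; a_5 = 8; b_5 = 10; c_5 = 5; s_5 = 1; a_6 = 7; b_6 = 6; c_6 = 1; t_6 = 5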